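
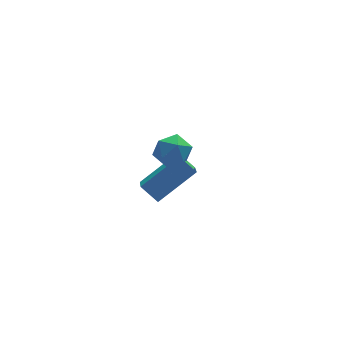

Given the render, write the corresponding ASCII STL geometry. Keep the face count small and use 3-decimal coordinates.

solid 
facet normal -0.539 0.732 -0.416
outer loop
vertex 1.344 -3.437 1.655
vertex 0.702 -3.659 2.096
vertex 1.223 -3.111 2.385
endloop
endfacet
facet normal 0.150 0.912 -0.382
outer loop
vertex 1.344 -3.437 1.655
vertex 1.223 -3.111 2.385
vertex 1.968 -3.329 2.158
endloop
endfacet
facet normal 0.524 0.421 -0.740
outer loop
vertex 1.344 -3.437 1.655
vertex 1.968 -3.329 2.158
vertex 1.909 -4.012 1.728
endloop
endfacet
facet normal 0.065 -0.063 -0.996
outer loop
vertex 1.344 -3.437 1.655
vertex 1.909 -4.012 1.728
vertex 1.127 -4.216 1.69
endloop
endfacet
facet normal -0.591 0.129 -0.796
outer loop
vertex 1.344 -3.437 1.655
vertex 1.127 -4.216 1.69
vertex 0.702 -3.659 2.096
endloop
endfacet
facet normal 0.351 0.886 0.302
outer loop
vertex 1.968 -3.329 2.158
vertex 1.223 -3.111 2.385
vertex 1.713 -3.484 2.91
endloop
endfacet
facet normal -0.764 0.596 0.248
outer loop
vertex 1.223 -3.111 2.385
vertex 0.702 -3.659 2.096
vertex 0.931 -3.688 2.872
endloop
endfacet
facet normal -0.849 -0.381 -0.366
outer loop
vertex 0.702 -3.659 2.096
vertex 1.127 -4.216 1.69
vertex 0.872 -4.371 2.442
endloop
endfacet
facet normal 0.214 -0.691 -0.691
outer loop
vertex 1.127 -4.216 1.69
vertex 1.909 -4.012 1.728
vertex 1.617 -4.589 2.215
endloop
endfacet
facet normal 0.956 0.093 -0.279
outer loop
vertex 1.909 -4.012 1.728
vertex 1.968 -3.329 2.158
vertex 2.138 -4.041 2.504
endloop
endfacet
facet normal -0.065 0.063 0.996
outer loop
vertex 1.496 -4.263 2.945
vertex 1.713 -3.484 2.91
vertex 0.931 -3.688 2.872
endloop
endfacet
facet normal -0.524 -0.421 0.740
outer loop
vertex 1.496 -4.263 2.945
vertex 0.931 -3.688 2.872
vertex 0.872 -4.371 2.442
endloop
endfacet
facet normal -0.150 -0.912 0.382
outer loop
vertex 1.496 -4.263 2.945
vertex 0.872 -4.371 2.442
vertex 1.617 -4.589 2.215
endloop
endfacet
facet normal 0.539 -0.732 0.416
outer loop
vertex 1.496 -4.263 2.945
vertex 1.617 -4.589 2.215
vertex 2.138 -4.041 2.504
endloop
endfacet
facet normal 0.591 -0.129 0.796
outer loop
vertex 1.496 -4.263 2.945
vertex 2.138 -4.041 2.504
vertex 1.713 -3.484 2.91
endloop
endfacet
facet normal -0.214 0.691 0.691
outer loop
vertex 0.931 -3.688 2.872
vertex 1.713 -3.484 2.91
vertex 1.223 -3.111 2.385
endloop
endfacet
facet normal -0.956 -0.093 0.279
outer loop
vertex 0.872 -4.371 2.442
vertex 0.931 -3.688 2.872
vertex 0.702 -3.659 2.096
endloop
endfacet
facet normal -0.351 -0.886 -0.302
outer loop
vertex 1.617 -4.589 2.215
vertex 0.872 -4.371 2.442
vertex 1.127 -4.216 1.69
endloop
endfacet
facet normal 0.764 -0.596 -0.248
outer loop
vertex 2.138 -4.041 2.504
vertex 1.617 -4.589 2.215
vertex 1.909 -4.012 1.728
endloop
endfacet
facet normal 0.849 0.381 0.366
outer loop
vertex 1.713 -3.484 2.91
vertex 2.138 -4.041 2.504
vertex 1.968 -3.329 2.158
endloop
endfacet
facet normal -0.809 -0.147 -0.570
outer loop
vertex 1.57 -1.39 -2.902
vertex 1.02 -0.857 -2.259
vertex 1.817 -0.408 -3.506
endloop
endfacet
facet normal 0.549 -0.534 -0.643
outer loop
vertex 3.5 -0.103 -2.321
vertex 1.57 -1.39 -2.902
vertex 1.817 -0.408 -3.506
endloop
endfacet
facet normal -0.809 -0.146 -0.570
outer loop
vertex 1.817 -0.408 -3.506
vertex 1.02 -0.857 -2.259
vertex 1.268 0.126 -2.863
endloop
endfacet
facet normal 0.210 0.833 -0.512
outer loop
vertex 1.268 0.126 -2.863
vertex 3.5 -0.103 -2.321
vertex 1.817 -0.408 -3.506
endloop
endfacet
facet normal -0.209 -0.833 0.512
outer loop
vertex 1.57 -1.39 -2.902
vertex 2.703 -0.552 -1.074
vertex 1.02 -0.857 -2.259
endloop
endfacet
facet normal 0.549 -0.534 -0.643
outer loop
vertex 3.252 -1.086 -1.717
vertex 1.57 -1.39 -2.902
vertex 3.5 -0.103 -2.321
endloop
endfacet
facet normal -0.210 -0.833 0.512
outer loop
vertex 3.252 -1.086 -1.717
vertex 2.703 -0.552 -1.074
vertex 1.57 -1.39 -2.902
endloop
endfacet
facet normal -0.549 0.534 0.643
outer loop
vertex 1.02 -0.857 -2.259
vertex 2.703 -0.552 -1.074
vertex 1.268 0.126 -2.863
endloop
endfacet
facet normal 0.210 0.833 -0.511
outer loop
vertex 2.95 0.43 -1.678
vertex 3.5 -0.103 -2.321
vertex 1.268 0.126 -2.863
endloop
endfacet
facet normal -0.549 0.534 0.643
outer loop
vertex 1.268 0.126 -2.863
vertex 2.703 -0.552 -1.074
vertex 2.95 0.43 -1.678
endloop
endfacet
facet normal 0.808 0.146 0.570
outer loop
vertex 2.95 0.43 -1.678
vertex 3.252 -1.086 -1.717
vertex 3.5 -0.103 -2.321
endloop
endfacet
facet normal 0.809 0.147 0.569
outer loop
vertex 2.703 -0.552 -1.074
vertex 3.252 -1.086 -1.717
vertex 2.95 0.43 -1.678
endloop
endfacet

endsolid


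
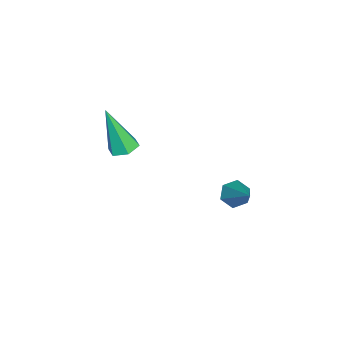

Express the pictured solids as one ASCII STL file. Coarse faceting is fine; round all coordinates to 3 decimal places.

solid 
facet normal 0.051 0.326 -0.944
outer loop
vertex -2.183 -1.033 -3.173
vertex -2.654 -0.757 -3.103
vertex -2.173 -0.513 -2.993
endloop
endfacet
facet normal 0.955 -0.114 0.275
outer loop
vertex -2.183 -1.033 -3.173
vertex -2.173 -0.513 -2.993
vertex -2.746 -1.363 -1.357
endloop
endfacet
facet normal 0.049 0.328 -0.943
outer loop
vertex -2.173 -0.513 -2.993
vertex -2.654 -0.757 -3.103
vertex -2.644 -0.238 -2.922
endloop
endfacet
facet normal 0.486 0.695 0.531
outer loop
vertex -2.173 -0.513 -2.993
vertex -2.644 -0.238 -2.922
vertex -2.746 -1.363 -1.357
endloop
endfacet
facet normal 0.050 0.328 -0.943
outer loop
vertex -2.644 -0.238 -2.922
vertex -2.654 -0.757 -3.103
vertex -3.124 -0.481 -3.032
endloop
endfacet
facet normal -0.480 0.727 0.491
outer loop
vertex -2.644 -0.238 -2.922
vertex -3.124 -0.481 -3.032
vertex -2.746 -1.363 -1.357
endloop
endfacet
facet normal 0.050 0.327 -0.944
outer loop
vertex -3.124 -0.481 -3.032
vertex -2.654 -0.757 -3.103
vertex -3.134 -1.001 -3.213
endloop
endfacet
facet normal -0.980 -0.049 0.195
outer loop
vertex -3.124 -0.481 -3.032
vertex -3.134 -1.001 -3.213
vertex -2.746 -1.363 -1.357
endloop
endfacet
facet normal 0.049 0.328 -0.943
outer loop
vertex -3.134 -1.001 -3.213
vertex -2.654 -0.757 -3.103
vertex -2.664 -1.276 -3.284
endloop
endfacet
facet normal -0.511 -0.858 -0.060
outer loop
vertex -3.134 -1.001 -3.213
vertex -2.664 -1.276 -3.284
vertex -2.746 -1.363 -1.357
endloop
endfacet
facet normal 0.052 0.328 -0.943
outer loop
vertex -2.664 -1.276 -3.284
vertex -2.654 -0.757 -3.103
vertex -2.183 -1.033 -3.173
endloop
endfacet
facet normal 0.455 -0.890 -0.021
outer loop
vertex -2.664 -1.276 -3.284
vertex -2.183 -1.033 -3.173
vertex -2.746 -1.363 -1.357
endloop
endfacet
facet normal -0.656 -0.420 -0.627
outer loop
vertex 0.725 3.303 -2.408
vertex 0.368 3.317 -2.044
vertex 0.422 3.711 -2.364
endloop
endfacet
facet normal 0.647 0.539 -0.539
outer loop
vertex 0.725 3.303 -2.408
vertex 0.422 3.711 -2.364
vertex 1.252 3.883 -1.196
endloop
endfacet
facet normal -0.656 -0.420 -0.627
outer loop
vertex 0.422 3.711 -2.364
vertex 0.368 3.317 -2.044
vertex 0.065 3.725 -2.0
endloop
endfacet
facet normal -0.064 0.993 -0.101
outer loop
vertex 0.422 3.711 -2.364
vertex 0.065 3.725 -2.0
vertex 1.252 3.883 -1.196
endloop
endfacet
facet normal -0.655 -0.418 -0.630
outer loop
vertex 0.065 3.725 -2.0
vertex 0.368 3.317 -2.044
vertex 0.01 3.331 -1.681
endloop
endfacet
facet normal -0.507 0.584 0.634
outer loop
vertex 0.065 3.725 -2.0
vertex 0.01 3.331 -1.681
vertex 1.252 3.883 -1.196
endloop
endfacet
facet normal -0.655 -0.418 -0.630
outer loop
vertex 0.01 3.331 -1.681
vertex 0.368 3.317 -2.044
vertex 0.313 2.923 -1.725
endloop
endfacet
facet normal -0.240 -0.278 0.930
outer loop
vertex 0.01 3.331 -1.681
vertex 0.313 2.923 -1.725
vertex 1.252 3.883 -1.196
endloop
endfacet
facet normal -0.656 -0.418 -0.629
outer loop
vertex 0.313 2.923 -1.725
vertex 0.368 3.317 -2.044
vertex 0.671 2.909 -2.089
endloop
endfacet
facet normal 0.471 -0.732 0.492
outer loop
vertex 0.313 2.923 -1.725
vertex 0.671 2.909 -2.089
vertex 1.252 3.883 -1.196
endloop
endfacet
facet normal -0.656 -0.418 -0.628
outer loop
vertex 0.671 2.909 -2.089
vertex 0.368 3.317 -2.044
vertex 0.725 3.303 -2.408
endloop
endfacet
facet normal 0.915 -0.322 -0.243
outer loop
vertex 0.671 2.909 -2.089
vertex 0.725 3.303 -2.408
vertex 1.252 3.883 -1.196
endloop
endfacet

endsolid


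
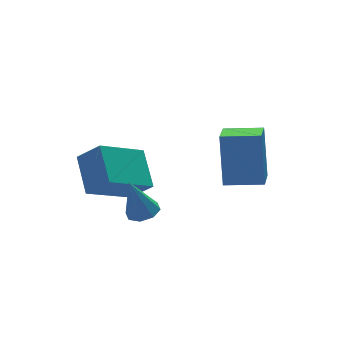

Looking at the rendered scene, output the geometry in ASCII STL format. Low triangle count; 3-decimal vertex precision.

solid 
facet normal 0.266 -0.100 -0.959
outer loop
vertex -1.451 0.639 -1.49
vertex -1.852 0.969 -1.636
vertex -1.334 1.035 -1.499
endloop
endfacet
facet normal 0.780 -0.217 0.587
outer loop
vertex -1.451 0.639 -1.49
vertex -1.334 1.035 -1.499
vertex -2.228 1.111 -0.284
endloop
endfacet
facet normal 0.266 -0.099 -0.959
outer loop
vertex -1.334 1.035 -1.499
vertex -1.852 0.969 -1.636
vertex -1.521 1.393 -1.588
endloop
endfacet
facet normal 0.714 0.496 0.494
outer loop
vertex -1.334 1.035 -1.499
vertex -1.521 1.393 -1.588
vertex -2.228 1.111 -0.284
endloop
endfacet
facet normal 0.266 -0.099 -0.959
outer loop
vertex -1.521 1.393 -1.588
vertex -1.852 0.969 -1.636
vertex -1.902 1.502 -1.705
endloop
endfacet
facet normal 0.177 0.938 0.299
outer loop
vertex -1.521 1.393 -1.588
vertex -1.902 1.502 -1.705
vertex -2.228 1.111 -0.284
endloop
endfacet
facet normal 0.267 -0.099 -0.959
outer loop
vertex -1.902 1.502 -1.705
vertex -1.852 0.969 -1.636
vertex -2.253 1.3 -1.782
endloop
endfacet
facet normal -0.514 0.850 0.116
outer loop
vertex -1.902 1.502 -1.705
vertex -2.253 1.3 -1.782
vertex -2.228 1.111 -0.284
endloop
endfacet
facet normal 0.266 -0.100 -0.959
outer loop
vertex -2.253 1.3 -1.782
vertex -1.852 0.969 -1.636
vertex -2.37 0.903 -1.773
endloop
endfacet
facet normal -0.958 0.283 0.052
outer loop
vertex -2.253 1.3 -1.782
vertex -2.37 0.903 -1.773
vertex -2.228 1.111 -0.284
endloop
endfacet
facet normal 0.266 -0.100 -0.959
outer loop
vertex -2.37 0.903 -1.773
vertex -1.852 0.969 -1.636
vertex -2.184 0.546 -1.684
endloop
endfacet
facet normal -0.892 -0.429 0.145
outer loop
vertex -2.37 0.903 -1.773
vertex -2.184 0.546 -1.684
vertex -2.228 1.111 -0.284
endloop
endfacet
facet normal 0.268 -0.101 -0.958
outer loop
vertex -2.184 0.546 -1.684
vertex -1.852 0.969 -1.636
vertex -1.803 0.436 -1.566
endloop
endfacet
facet normal -0.357 -0.870 0.340
outer loop
vertex -2.184 0.546 -1.684
vertex -1.803 0.436 -1.566
vertex -2.228 1.111 -0.284
endloop
endfacet
facet normal 0.266 -0.102 -0.959
outer loop
vertex -1.803 0.436 -1.566
vertex -1.852 0.969 -1.636
vertex -1.451 0.639 -1.49
endloop
endfacet
facet normal 0.338 -0.782 0.524
outer loop
vertex -1.803 0.436 -1.566
vertex -1.451 0.639 -1.49
vertex -2.228 1.111 -0.284
endloop
endfacet
facet normal -0.563 -0.749 0.349
outer loop
vertex 1.971 0.595 0.576
vertex 0.951 1.308 0.459
vertex 1.733 -0.027 -1.14
endloop
endfacet
facet normal 0.816 -0.570 0.093
outer loop
vertex 2.409 0.872 -1.559
vertex 1.971 0.595 0.576
vertex 1.733 -0.027 -1.14
endloop
endfacet
facet normal -0.563 -0.749 0.350
outer loop
vertex 1.733 -0.027 -1.14
vertex 0.951 1.308 0.459
vertex 0.713 0.686 -1.256
endloop
endfacet
facet normal -0.130 -0.337 -0.932
outer loop
vertex 0.713 0.686 -1.256
vertex 2.409 0.872 -1.559
vertex 1.733 -0.027 -1.14
endloop
endfacet
facet normal 0.129 0.338 0.932
outer loop
vertex 1.971 0.595 0.576
vertex 1.627 2.207 0.04
vertex 0.951 1.308 0.459
endloop
endfacet
facet normal 0.816 -0.570 0.093
outer loop
vertex 2.647 1.494 0.156
vertex 1.971 0.595 0.576
vertex 2.409 0.872 -1.559
endloop
endfacet
facet normal 0.130 0.338 0.932
outer loop
vertex 2.647 1.494 0.156
vertex 1.627 2.207 0.04
vertex 1.971 0.595 0.576
endloop
endfacet
facet normal -0.816 0.570 -0.094
outer loop
vertex 0.951 1.308 0.459
vertex 1.627 2.207 0.04
vertex 0.713 0.686 -1.256
endloop
endfacet
facet normal -0.129 -0.338 -0.932
outer loop
vertex 1.389 1.585 -1.676
vertex 2.409 0.872 -1.559
vertex 0.713 0.686 -1.256
endloop
endfacet
facet normal -0.816 0.570 -0.093
outer loop
vertex 0.713 0.686 -1.256
vertex 1.627 2.207 0.04
vertex 1.389 1.585 -1.676
endloop
endfacet
facet normal 0.563 0.749 -0.350
outer loop
vertex 1.389 1.585 -1.676
vertex 2.647 1.494 0.156
vertex 2.409 0.872 -1.559
endloop
endfacet
facet normal 0.563 0.749 -0.350
outer loop
vertex 1.627 2.207 0.04
vertex 2.647 1.494 0.156
vertex 1.389 1.585 -1.676
endloop
endfacet
facet normal -0.868 -0.087 0.488
outer loop
vertex -1.967 2.85 -1.527
vertex -1.636 4.06 -0.722
vertex -2.45 3.479 -2.274
endloop
endfacet
facet normal -0.222 -0.812 -0.540
outer loop
vertex -0.844 3.64 -3.178
vertex -1.967 2.85 -1.527
vertex -2.45 3.479 -2.274
endloop
endfacet
facet normal -0.869 -0.087 0.488
outer loop
vertex -2.45 3.479 -2.274
vertex -1.636 4.06 -0.722
vertex -2.119 4.689 -1.47
endloop
endfacet
facet normal -0.444 0.577 -0.686
outer loop
vertex -2.119 4.689 -1.47
vertex -0.844 3.64 -3.178
vertex -2.45 3.479 -2.274
endloop
endfacet
facet normal 0.444 -0.577 0.685
outer loop
vertex -1.967 2.85 -1.527
vertex -0.03 4.221 -1.626
vertex -1.636 4.06 -0.722
endloop
endfacet
facet normal -0.222 -0.812 -0.540
outer loop
vertex -0.361 3.011 -2.43
vertex -1.967 2.85 -1.527
vertex -0.844 3.64 -3.178
endloop
endfacet
facet normal 0.443 -0.577 0.686
outer loop
vertex -0.361 3.011 -2.43
vertex -0.03 4.221 -1.626
vertex -1.967 2.85 -1.527
endloop
endfacet
facet normal 0.222 0.812 0.539
outer loop
vertex -1.636 4.06 -0.722
vertex -0.03 4.221 -1.626
vertex -2.119 4.689 -1.47
endloop
endfacet
facet normal -0.443 0.577 -0.686
outer loop
vertex -0.513 4.85 -2.373
vertex -0.844 3.64 -3.178
vertex -2.119 4.689 -1.47
endloop
endfacet
facet normal 0.222 0.812 0.540
outer loop
vertex -2.119 4.689 -1.47
vertex -0.03 4.221 -1.626
vertex -0.513 4.85 -2.373
endloop
endfacet
facet normal 0.869 0.087 -0.488
outer loop
vertex -0.513 4.85 -2.373
vertex -0.361 3.011 -2.43
vertex -0.844 3.64 -3.178
endloop
endfacet
facet normal 0.868 0.087 -0.488
outer loop
vertex -0.03 4.221 -1.626
vertex -0.361 3.011 -2.43
vertex -0.513 4.85 -2.373
endloop
endfacet

endsolid


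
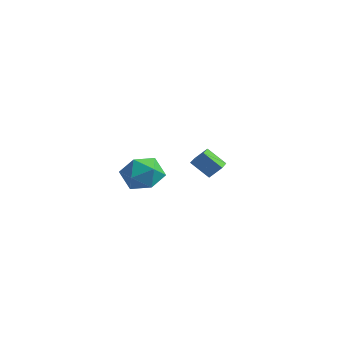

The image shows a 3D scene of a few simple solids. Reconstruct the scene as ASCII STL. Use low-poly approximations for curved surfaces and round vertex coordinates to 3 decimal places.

solid 
facet normal -0.605 -0.410 0.682
outer loop
vertex -0.064 2.813 0.906
vertex -1.103 3.983 0.688
vertex -0.508 2.286 0.195
endloop
endfacet
facet normal 0.658 -0.740 0.138
outer loop
vertex 0.363 2.877 -0.788
vertex -0.064 2.813 0.906
vertex -0.508 2.286 0.195
endloop
endfacet
facet normal -0.605 -0.410 0.682
outer loop
vertex -0.508 2.286 0.195
vertex -1.103 3.983 0.688
vertex -1.547 3.456 -0.023
endloop
endfacet
facet normal -0.449 -0.532 -0.718
outer loop
vertex -1.547 3.456 -0.023
vertex 0.363 2.877 -0.788
vertex -0.508 2.286 0.195
endloop
endfacet
facet normal 0.449 0.532 0.718
outer loop
vertex -0.064 2.813 0.906
vertex -0.232 4.574 -0.295
vertex -1.103 3.983 0.688
endloop
endfacet
facet normal 0.658 -0.740 0.138
outer loop
vertex 0.807 3.404 -0.077
vertex -0.064 2.813 0.906
vertex 0.363 2.877 -0.788
endloop
endfacet
facet normal 0.449 0.532 0.718
outer loop
vertex 0.807 3.404 -0.077
vertex -0.232 4.574 -0.295
vertex -0.064 2.813 0.906
endloop
endfacet
facet normal -0.658 0.740 -0.138
outer loop
vertex -1.103 3.983 0.688
vertex -0.232 4.574 -0.295
vertex -1.547 3.456 -0.023
endloop
endfacet
facet normal -0.449 -0.532 -0.718
outer loop
vertex -0.676 4.047 -1.006
vertex 0.363 2.877 -0.788
vertex -1.547 3.456 -0.023
endloop
endfacet
facet normal -0.658 0.740 -0.138
outer loop
vertex -1.547 3.456 -0.023
vertex -0.232 4.574 -0.295
vertex -0.676 4.047 -1.006
endloop
endfacet
facet normal 0.605 0.410 -0.682
outer loop
vertex -0.676 4.047 -1.006
vertex 0.807 3.404 -0.077
vertex 0.363 2.877 -0.788
endloop
endfacet
facet normal 0.605 0.410 -0.682
outer loop
vertex -0.232 4.574 -0.295
vertex 0.807 3.404 -0.077
vertex -0.676 4.047 -1.006
endloop
endfacet
facet normal 0.383 0.040 0.923
outer loop
vertex 2.342 -2.354 2.329
vertex 2.181 -3.579 2.449
vertex 3.244 -3.135 1.989
endloop
endfacet
facet normal 0.665 0.547 0.508
outer loop
vertex 2.342 -2.354 2.329
vertex 3.244 -3.135 1.989
vertex 2.975 -2.151 1.282
endloop
endfacet
facet normal 0.132 0.955 0.265
outer loop
vertex 2.342 -2.354 2.329
vertex 2.975 -2.151 1.282
vertex 1.745 -1.987 1.305
endloop
endfacet
facet normal -0.479 0.699 0.530
outer loop
vertex 2.342 -2.354 2.329
vertex 1.745 -1.987 1.305
vertex 1.254 -2.87 2.026
endloop
endfacet
facet normal -0.324 0.134 0.936
outer loop
vertex 2.342 -2.354 2.329
vertex 1.254 -2.87 2.026
vertex 2.181 -3.579 2.449
endloop
endfacet
facet normal 0.972 0.229 -0.051
outer loop
vertex 2.975 -2.151 1.282
vertex 3.244 -3.135 1.989
vertex 3.206 -3.25 0.754
endloop
endfacet
facet normal 0.515 -0.592 0.619
outer loop
vertex 3.244 -3.135 1.989
vertex 2.181 -3.579 2.449
vertex 2.715 -4.133 1.475
endloop
endfacet
facet normal -0.629 -0.440 0.641
outer loop
vertex 2.181 -3.579 2.449
vertex 1.254 -2.87 2.026
vertex 1.485 -3.969 1.498
endloop
endfacet
facet normal -0.880 0.475 -0.017
outer loop
vertex 1.254 -2.87 2.026
vertex 1.745 -1.987 1.305
vertex 1.216 -2.985 0.791
endloop
endfacet
facet normal 0.110 0.889 -0.445
outer loop
vertex 1.745 -1.987 1.305
vertex 2.975 -2.151 1.282
vertex 2.279 -2.541 0.331
endloop
endfacet
facet normal 0.479 -0.699 -0.530
outer loop
vertex 2.118 -3.766 0.451
vertex 3.206 -3.25 0.754
vertex 2.715 -4.133 1.475
endloop
endfacet
facet normal -0.132 -0.955 -0.265
outer loop
vertex 2.118 -3.766 0.451
vertex 2.715 -4.133 1.475
vertex 1.485 -3.969 1.498
endloop
endfacet
facet normal -0.665 -0.547 -0.508
outer loop
vertex 2.118 -3.766 0.451
vertex 1.485 -3.969 1.498
vertex 1.216 -2.985 0.791
endloop
endfacet
facet normal -0.383 -0.040 -0.923
outer loop
vertex 2.118 -3.766 0.451
vertex 1.216 -2.985 0.791
vertex 2.279 -2.541 0.331
endloop
endfacet
facet normal 0.324 -0.134 -0.936
outer loop
vertex 2.118 -3.766 0.451
vertex 2.279 -2.541 0.331
vertex 3.206 -3.25 0.754
endloop
endfacet
facet normal 0.880 -0.475 0.017
outer loop
vertex 2.715 -4.133 1.475
vertex 3.206 -3.25 0.754
vertex 3.244 -3.135 1.989
endloop
endfacet
facet normal -0.110 -0.889 0.445
outer loop
vertex 1.485 -3.969 1.498
vertex 2.715 -4.133 1.475
vertex 2.181 -3.579 2.449
endloop
endfacet
facet normal -0.972 -0.229 0.051
outer loop
vertex 1.216 -2.985 0.791
vertex 1.485 -3.969 1.498
vertex 1.254 -2.87 2.026
endloop
endfacet
facet normal -0.515 0.592 -0.619
outer loop
vertex 2.279 -2.541 0.331
vertex 1.216 -2.985 0.791
vertex 1.745 -1.987 1.305
endloop
endfacet
facet normal 0.629 0.440 -0.641
outer loop
vertex 3.206 -3.25 0.754
vertex 2.279 -2.541 0.331
vertex 2.975 -2.151 1.282
endloop
endfacet

endsolid


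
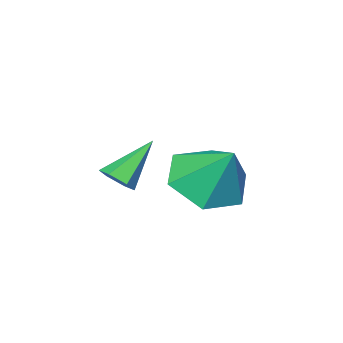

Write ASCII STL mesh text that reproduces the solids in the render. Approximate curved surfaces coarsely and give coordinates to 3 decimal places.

solid 
facet normal -0.054 -0.620 -0.783
outer loop
vertex 4.648 0.848 -1.416
vertex 3.588 1.079 -1.525
vertex 4.333 1.677 -2.05
endloop
endfacet
facet normal 0.841 0.492 0.225
outer loop
vertex 4.648 0.848 -1.416
vertex 4.333 1.677 -2.05
vertex 3.672 2.021 -0.335
endloop
endfacet
facet normal -0.055 -0.620 -0.783
outer loop
vertex 4.333 1.677 -2.05
vertex 3.588 1.079 -1.525
vertex 3.274 1.908 -2.159
endloop
endfacet
facet normal 0.223 0.969 -0.109
outer loop
vertex 4.333 1.677 -2.05
vertex 3.274 1.908 -2.159
vertex 3.672 2.021 -0.335
endloop
endfacet
facet normal -0.055 -0.620 -0.783
outer loop
vertex 3.274 1.908 -2.159
vertex 3.588 1.079 -1.525
vertex 2.529 1.31 -1.634
endloop
endfacet
facet normal -0.590 0.804 0.079
outer loop
vertex 3.274 1.908 -2.159
vertex 2.529 1.31 -1.634
vertex 3.672 2.021 -0.335
endloop
endfacet
facet normal -0.055 -0.620 -0.783
outer loop
vertex 2.529 1.31 -1.634
vertex 3.588 1.079 -1.525
vertex 2.843 0.481 -1.0
endloop
endfacet
facet normal -0.783 0.162 0.600
outer loop
vertex 2.529 1.31 -1.634
vertex 2.843 0.481 -1.0
vertex 3.672 2.021 -0.335
endloop
endfacet
facet normal -0.054 -0.620 -0.783
outer loop
vertex 2.843 0.481 -1.0
vertex 3.588 1.079 -1.525
vertex 3.903 0.25 -0.891
endloop
endfacet
facet normal -0.165 -0.315 0.935
outer loop
vertex 2.843 0.481 -1.0
vertex 3.903 0.25 -0.891
vertex 3.672 2.021 -0.335
endloop
endfacet
facet normal -0.054 -0.620 -0.783
outer loop
vertex 3.903 0.25 -0.891
vertex 3.588 1.079 -1.525
vertex 4.648 0.848 -1.416
endloop
endfacet
facet normal 0.647 -0.150 0.747
outer loop
vertex 3.903 0.25 -0.891
vertex 4.648 0.848 -1.416
vertex 3.672 2.021 -0.335
endloop
endfacet
facet normal 0.717 -0.085 -0.692
outer loop
vertex 4.52 -1.326 -1.864
vertex 4.154 -1.454 -2.227
vertex 4.287 -0.946 -2.152
endloop
endfacet
facet normal 0.312 0.688 0.656
outer loop
vertex 4.52 -1.326 -1.864
vertex 4.287 -0.946 -2.152
vertex 3.066 -1.326 -1.173
endloop
endfacet
facet normal 0.716 -0.085 -0.693
outer loop
vertex 4.287 -0.946 -2.152
vertex 4.154 -1.454 -2.227
vertex 3.921 -1.074 -2.514
endloop
endfacet
facet normal -0.312 0.950 -0.020
outer loop
vertex 4.287 -0.946 -2.152
vertex 3.921 -1.074 -2.514
vertex 3.066 -1.326 -1.173
endloop
endfacet
facet normal 0.716 -0.084 -0.693
outer loop
vertex 3.921 -1.074 -2.514
vertex 4.154 -1.454 -2.227
vertex 3.789 -1.582 -2.589
endloop
endfacet
facet normal -0.831 0.286 -0.476
outer loop
vertex 3.921 -1.074 -2.514
vertex 3.789 -1.582 -2.589
vertex 3.066 -1.326 -1.173
endloop
endfacet
facet normal 0.717 -0.085 -0.692
outer loop
vertex 3.789 -1.582 -2.589
vertex 4.154 -1.454 -2.227
vertex 4.022 -1.962 -2.301
endloop
endfacet
facet normal -0.726 -0.639 -0.255
outer loop
vertex 3.789 -1.582 -2.589
vertex 4.022 -1.962 -2.301
vertex 3.066 -1.326 -1.173
endloop
endfacet
facet normal 0.717 -0.085 -0.692
outer loop
vertex 4.022 -1.962 -2.301
vertex 4.154 -1.454 -2.227
vertex 4.387 -1.834 -1.939
endloop
endfacet
facet normal -0.102 -0.901 0.422
outer loop
vertex 4.022 -1.962 -2.301
vertex 4.387 -1.834 -1.939
vertex 3.066 -1.326 -1.173
endloop
endfacet
facet normal 0.717 -0.085 -0.692
outer loop
vertex 4.387 -1.834 -1.939
vertex 4.154 -1.454 -2.227
vertex 4.52 -1.326 -1.864
endloop
endfacet
facet normal 0.417 -0.239 0.877
outer loop
vertex 4.387 -1.834 -1.939
vertex 4.52 -1.326 -1.864
vertex 3.066 -1.326 -1.173
endloop
endfacet

endsolid


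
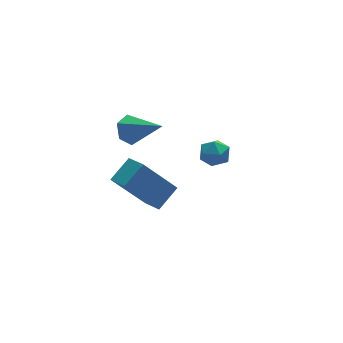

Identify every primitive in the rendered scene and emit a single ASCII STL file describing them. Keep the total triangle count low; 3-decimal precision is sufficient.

solid 
facet normal -0.931 0.342 0.129
outer loop
vertex 1.538 1.868 -2.867
vertex 1.51 1.52 -2.148
vertex 1.776 2.271 -2.219
endloop
endfacet
facet normal -0.553 0.783 -0.284
outer loop
vertex 1.538 1.868 -2.867
vertex 1.776 2.271 -2.219
vertex 2.195 2.321 -2.898
endloop
endfacet
facet normal -0.326 0.414 -0.850
outer loop
vertex 1.538 1.868 -2.867
vertex 2.195 2.321 -2.898
vertex 2.189 1.602 -3.246
endloop
endfacet
facet normal -0.562 -0.255 -0.787
outer loop
vertex 1.538 1.868 -2.867
vertex 2.189 1.602 -3.246
vertex 1.766 1.107 -2.783
endloop
endfacet
facet normal -0.936 -0.301 -0.182
outer loop
vertex 1.538 1.868 -2.867
vertex 1.766 1.107 -2.783
vertex 1.51 1.52 -2.148
endloop
endfacet
facet normal 0.020 0.996 0.086
outer loop
vertex 2.195 2.321 -2.898
vertex 1.776 2.271 -2.219
vertex 2.574 2.253 -2.197
endloop
endfacet
facet normal -0.592 0.281 0.755
outer loop
vertex 1.776 2.271 -2.219
vertex 1.51 1.52 -2.148
vertex 2.151 1.758 -1.734
endloop
endfacet
facet normal -0.601 -0.759 0.251
outer loop
vertex 1.51 1.52 -2.148
vertex 1.766 1.107 -2.783
vertex 2.145 1.039 -2.082
endloop
endfacet
facet normal 0.005 -0.685 -0.728
outer loop
vertex 1.766 1.107 -2.783
vertex 2.189 1.602 -3.246
vertex 2.564 1.089 -2.761
endloop
endfacet
facet normal 0.388 0.399 -0.831
outer loop
vertex 2.189 1.602 -3.246
vertex 2.195 2.321 -2.898
vertex 2.83 1.84 -2.832
endloop
endfacet
facet normal 0.562 0.255 0.787
outer loop
vertex 2.802 1.492 -2.113
vertex 2.574 2.253 -2.197
vertex 2.151 1.758 -1.734
endloop
endfacet
facet normal 0.326 -0.414 0.850
outer loop
vertex 2.802 1.492 -2.113
vertex 2.151 1.758 -1.734
vertex 2.145 1.039 -2.082
endloop
endfacet
facet normal 0.553 -0.783 0.284
outer loop
vertex 2.802 1.492 -2.113
vertex 2.145 1.039 -2.082
vertex 2.564 1.089 -2.761
endloop
endfacet
facet normal 0.931 -0.342 -0.129
outer loop
vertex 2.802 1.492 -2.113
vertex 2.564 1.089 -2.761
vertex 2.83 1.84 -2.832
endloop
endfacet
facet normal 0.936 0.301 0.182
outer loop
vertex 2.802 1.492 -2.113
vertex 2.83 1.84 -2.832
vertex 2.574 2.253 -2.197
endloop
endfacet
facet normal -0.005 0.685 0.728
outer loop
vertex 2.151 1.758 -1.734
vertex 2.574 2.253 -2.197
vertex 1.776 2.271 -2.219
endloop
endfacet
facet normal -0.388 -0.399 0.831
outer loop
vertex 2.145 1.039 -2.082
vertex 2.151 1.758 -1.734
vertex 1.51 1.52 -2.148
endloop
endfacet
facet normal -0.020 -0.996 -0.086
outer loop
vertex 2.564 1.089 -2.761
vertex 2.145 1.039 -2.082
vertex 1.766 1.107 -2.783
endloop
endfacet
facet normal 0.592 -0.281 -0.755
outer loop
vertex 2.83 1.84 -2.832
vertex 2.564 1.089 -2.761
vertex 2.189 1.602 -3.246
endloop
endfacet
facet normal 0.601 0.759 -0.251
outer loop
vertex 2.574 2.253 -2.197
vertex 2.83 1.84 -2.832
vertex 2.195 2.321 -2.898
endloop
endfacet
facet normal -0.609 0.204 0.767
outer loop
vertex -4.134 -3.415 1.926
vertex -3.133 -2.959 2.599
vertex -4.328 -2.337 1.485
endloop
endfacet
facet normal -0.776 -0.353 -0.522
outer loop
vertex -3.007 -2.781 -0.179
vertex -4.134 -3.415 1.926
vertex -4.328 -2.337 1.485
endloop
endfacet
facet normal -0.609 0.204 0.767
outer loop
vertex -4.328 -2.337 1.485
vertex -3.133 -2.959 2.599
vertex -3.326 -1.882 2.159
endloop
endfacet
facet normal -0.163 0.913 -0.373
outer loop
vertex -3.326 -1.882 2.159
vertex -3.007 -2.781 -0.179
vertex -4.328 -2.337 1.485
endloop
endfacet
facet normal 0.164 -0.913 0.374
outer loop
vertex -4.134 -3.415 1.926
vertex -1.812 -3.403 0.935
vertex -3.133 -2.959 2.599
endloop
endfacet
facet normal -0.777 -0.352 -0.522
outer loop
vertex -2.814 -3.858 0.261
vertex -4.134 -3.415 1.926
vertex -3.007 -2.781 -0.179
endloop
endfacet
facet normal 0.164 -0.913 0.373
outer loop
vertex -2.814 -3.858 0.261
vertex -1.812 -3.403 0.935
vertex -4.134 -3.415 1.926
endloop
endfacet
facet normal 0.776 0.353 0.522
outer loop
vertex -3.133 -2.959 2.599
vertex -1.812 -3.403 0.935
vertex -3.326 -1.882 2.159
endloop
endfacet
facet normal -0.165 0.913 -0.373
outer loop
vertex -2.006 -2.325 0.494
vertex -3.007 -2.781 -0.179
vertex -3.326 -1.882 2.159
endloop
endfacet
facet normal 0.777 0.353 0.522
outer loop
vertex -3.326 -1.882 2.159
vertex -1.812 -3.403 0.935
vertex -2.006 -2.325 0.494
endloop
endfacet
facet normal 0.609 -0.204 -0.767
outer loop
vertex -2.006 -2.325 0.494
vertex -2.814 -3.858 0.261
vertex -3.007 -2.781 -0.179
endloop
endfacet
facet normal 0.609 -0.204 -0.767
outer loop
vertex -1.812 -3.403 0.935
vertex -2.814 -3.858 0.261
vertex -2.006 -2.325 0.494
endloop
endfacet
facet normal -0.468 0.702 -0.537
outer loop
vertex -1.411 1.465 0.168
vertex -1.953 1.539 0.738
vertex -1.302 1.985 0.753
endloop
endfacet
facet normal 0.977 0.033 -0.212
outer loop
vertex -1.411 1.465 0.168
vertex -1.302 1.985 0.753
vertex -1.007 0.121 1.822
endloop
endfacet
facet normal -0.468 0.702 -0.537
outer loop
vertex -1.302 1.985 0.753
vertex -1.953 1.539 0.738
vertex -1.845 2.059 1.323
endloop
endfacet
facet normal 0.677 0.444 0.587
outer loop
vertex -1.302 1.985 0.753
vertex -1.845 2.059 1.323
vertex -1.007 0.121 1.822
endloop
endfacet
facet normal -0.468 0.701 -0.537
outer loop
vertex -1.845 2.059 1.323
vertex -1.953 1.539 0.738
vertex -2.496 1.612 1.307
endloop
endfacet
facet normal -0.151 0.185 0.971
outer loop
vertex -1.845 2.059 1.323
vertex -2.496 1.612 1.307
vertex -1.007 0.121 1.822
endloop
endfacet
facet normal -0.469 0.701 -0.537
outer loop
vertex -2.496 1.612 1.307
vertex -1.953 1.539 0.738
vertex -2.605 1.092 0.723
endloop
endfacet
facet normal -0.676 -0.483 0.556
outer loop
vertex -2.496 1.612 1.307
vertex -2.605 1.092 0.723
vertex -1.007 0.121 1.822
endloop
endfacet
facet normal -0.469 0.702 -0.536
outer loop
vertex -2.605 1.092 0.723
vertex -1.953 1.539 0.738
vertex -2.062 1.019 0.153
endloop
endfacet
facet normal -0.376 -0.894 -0.244
outer loop
vertex -2.605 1.092 0.723
vertex -2.062 1.019 0.153
vertex -1.007 0.121 1.822
endloop
endfacet
facet normal -0.468 0.702 -0.537
outer loop
vertex -2.062 1.019 0.153
vertex -1.953 1.539 0.738
vertex -1.411 1.465 0.168
endloop
endfacet
facet normal 0.450 -0.636 -0.627
outer loop
vertex -2.062 1.019 0.153
vertex -1.411 1.465 0.168
vertex -1.007 0.121 1.822
endloop
endfacet

endsolid


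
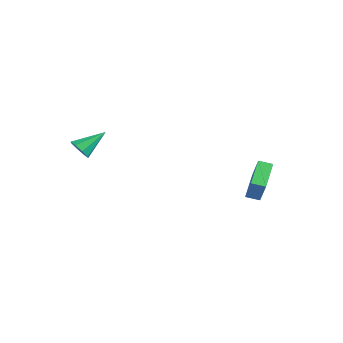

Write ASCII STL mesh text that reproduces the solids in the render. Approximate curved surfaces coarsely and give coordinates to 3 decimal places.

solid 
facet normal -0.607 0.635 0.478
outer loop
vertex 3.545 4.093 2.666
vertex 4.074 4.763 2.448
vertex 2.598 4.344 1.132
endloop
endfacet
facet normal -0.601 -0.760 0.247
outer loop
vertex 3.866 3.017 0.132
vertex 3.545 4.093 2.666
vertex 2.598 4.344 1.132
endloop
endfacet
facet normal -0.607 0.635 0.478
outer loop
vertex 2.598 4.344 1.132
vertex 4.074 4.763 2.448
vertex 3.127 5.013 0.915
endloop
endfacet
facet normal -0.520 0.138 -0.843
outer loop
vertex 3.127 5.013 0.915
vertex 3.866 3.017 0.132
vertex 2.598 4.344 1.132
endloop
endfacet
facet normal 0.521 -0.137 0.843
outer loop
vertex 3.545 4.093 2.666
vertex 5.342 3.436 1.448
vertex 4.074 4.763 2.448
endloop
endfacet
facet normal -0.600 -0.761 0.247
outer loop
vertex 4.813 2.767 1.665
vertex 3.545 4.093 2.666
vertex 3.866 3.017 0.132
endloop
endfacet
facet normal 0.521 -0.138 0.843
outer loop
vertex 4.813 2.767 1.665
vertex 5.342 3.436 1.448
vertex 3.545 4.093 2.666
endloop
endfacet
facet normal 0.601 0.760 -0.247
outer loop
vertex 4.074 4.763 2.448
vertex 5.342 3.436 1.448
vertex 3.127 5.013 0.915
endloop
endfacet
facet normal -0.521 0.137 -0.842
outer loop
vertex 4.395 3.687 -0.086
vertex 3.866 3.017 0.132
vertex 3.127 5.013 0.915
endloop
endfacet
facet normal 0.601 0.761 -0.246
outer loop
vertex 3.127 5.013 0.915
vertex 5.342 3.436 1.448
vertex 4.395 3.687 -0.086
endloop
endfacet
facet normal 0.607 -0.635 -0.478
outer loop
vertex 4.395 3.687 -0.086
vertex 4.813 2.767 1.665
vertex 3.866 3.017 0.132
endloop
endfacet
facet normal 0.607 -0.635 -0.478
outer loop
vertex 5.342 3.436 1.448
vertex 4.813 2.767 1.665
vertex 4.395 3.687 -0.086
endloop
endfacet
facet normal -0.077 -0.822 -0.564
outer loop
vertex -3.323 -3.302 1.965
vertex -3.619 -3.715 2.608
vertex -3.949 -3.27 2.004
endloop
endfacet
facet normal 0.006 0.818 -0.575
outer loop
vertex -3.323 -3.302 1.965
vertex -3.949 -3.27 2.004
vertex -3.461 -2.045 3.752
endloop
endfacet
facet normal -0.078 -0.823 -0.563
outer loop
vertex -3.949 -3.27 2.004
vertex -3.619 -3.715 2.608
vertex -4.381 -3.498 2.397
endloop
endfacet
facet normal -0.648 0.697 -0.308
outer loop
vertex -3.949 -3.27 2.004
vertex -4.381 -3.498 2.397
vertex -3.461 -2.045 3.752
endloop
endfacet
facet normal -0.078 -0.822 -0.564
outer loop
vertex -4.381 -3.498 2.397
vertex -3.619 -3.715 2.608
vertex -4.367 -3.854 2.914
endloop
endfacet
facet normal -0.907 0.336 0.256
outer loop
vertex -4.381 -3.498 2.397
vertex -4.367 -3.854 2.914
vertex -3.461 -2.045 3.752
endloop
endfacet
facet normal -0.078 -0.823 -0.563
outer loop
vertex -4.367 -3.854 2.914
vertex -3.619 -3.715 2.608
vertex -3.915 -4.128 3.252
endloop
endfacet
facet normal -0.619 -0.053 0.784
outer loop
vertex -4.367 -3.854 2.914
vertex -3.915 -4.128 3.252
vertex -3.461 -2.045 3.752
endloop
endfacet
facet normal -0.077 -0.823 -0.563
outer loop
vertex -3.915 -4.128 3.252
vertex -3.619 -3.715 2.608
vertex -3.289 -4.16 3.213
endloop
endfacet
facet normal 0.048 -0.243 0.969
outer loop
vertex -3.915 -4.128 3.252
vertex -3.289 -4.16 3.213
vertex -3.461 -2.045 3.752
endloop
endfacet
facet normal -0.078 -0.823 -0.563
outer loop
vertex -3.289 -4.16 3.213
vertex -3.619 -3.715 2.608
vertex -2.857 -3.932 2.82
endloop
endfacet
facet normal 0.702 -0.122 0.701
outer loop
vertex -3.289 -4.16 3.213
vertex -2.857 -3.932 2.82
vertex -3.461 -2.045 3.752
endloop
endfacet
facet normal -0.078 -0.823 -0.563
outer loop
vertex -2.857 -3.932 2.82
vertex -3.619 -3.715 2.608
vertex -2.871 -3.576 2.302
endloop
endfacet
facet normal 0.961 0.239 0.138
outer loop
vertex -2.857 -3.932 2.82
vertex -2.871 -3.576 2.302
vertex -3.461 -2.045 3.752
endloop
endfacet
facet normal -0.078 -0.822 -0.564
outer loop
vertex -2.871 -3.576 2.302
vertex -3.619 -3.715 2.608
vertex -3.323 -3.302 1.965
endloop
endfacet
facet normal 0.672 0.629 -0.390
outer loop
vertex -2.871 -3.576 2.302
vertex -3.323 -3.302 1.965
vertex -3.461 -2.045 3.752
endloop
endfacet

endsolid


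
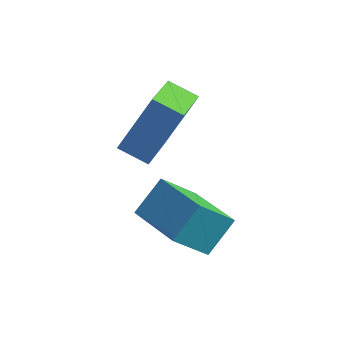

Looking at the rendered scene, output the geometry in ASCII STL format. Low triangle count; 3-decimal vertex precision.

solid 
facet normal -0.317 -0.414 -0.853
outer loop
vertex -2.918 2.065 -0.038
vertex -3.892 1.973 0.369
vertex -3.386 3.886 -0.747
endloop
endfacet
facet normal 0.919 0.086 -0.385
outer loop
vertex -2.708 4.767 1.071
vertex -2.918 2.065 -0.038
vertex -3.386 3.886 -0.747
endloop
endfacet
facet normal -0.319 -0.413 -0.853
outer loop
vertex -3.386 3.886 -0.747
vertex -3.892 1.973 0.369
vertex -4.36 3.795 -0.339
endloop
endfacet
facet normal -0.232 0.906 -0.353
outer loop
vertex -4.36 3.795 -0.339
vertex -2.708 4.767 1.071
vertex -3.386 3.886 -0.747
endloop
endfacet
facet normal 0.233 -0.906 0.352
outer loop
vertex -2.918 2.065 -0.038
vertex -3.214 2.854 2.187
vertex -3.892 1.973 0.369
endloop
endfacet
facet normal 0.919 0.087 -0.385
outer loop
vertex -2.24 2.945 1.779
vertex -2.918 2.065 -0.038
vertex -2.708 4.767 1.071
endloop
endfacet
facet normal 0.232 -0.907 0.352
outer loop
vertex -2.24 2.945 1.779
vertex -3.214 2.854 2.187
vertex -2.918 2.065 -0.038
endloop
endfacet
facet normal -0.919 -0.087 0.385
outer loop
vertex -3.892 1.973 0.369
vertex -3.214 2.854 2.187
vertex -4.36 3.795 -0.339
endloop
endfacet
facet normal -0.233 0.907 -0.352
outer loop
vertex -3.682 4.675 1.478
vertex -2.708 4.767 1.071
vertex -4.36 3.795 -0.339
endloop
endfacet
facet normal -0.919 -0.086 0.385
outer loop
vertex -4.36 3.795 -0.339
vertex -3.214 2.854 2.187
vertex -3.682 4.675 1.478
endloop
endfacet
facet normal 0.318 0.413 0.853
outer loop
vertex -3.682 4.675 1.478
vertex -2.24 2.945 1.779
vertex -2.708 4.767 1.071
endloop
endfacet
facet normal 0.319 0.414 0.853
outer loop
vertex -3.214 2.854 2.187
vertex -2.24 2.945 1.779
vertex -3.682 4.675 1.478
endloop
endfacet
facet normal -0.410 -0.558 0.721
outer loop
vertex -0.803 1.16 -0.242
vertex -2.513 2.055 -0.522
vertex -1.148 0.206 -1.177
endloop
endfacet
facet normal 0.877 -0.458 0.144
outer loop
vertex -0.487 1.105 -2.338
vertex -0.803 1.16 -0.242
vertex -1.148 0.206 -1.177
endloop
endfacet
facet normal -0.411 -0.559 0.721
outer loop
vertex -1.148 0.206 -1.177
vertex -2.513 2.055 -0.522
vertex -2.858 1.101 -1.458
endloop
endfacet
facet normal -0.250 -0.691 -0.678
outer loop
vertex -2.858 1.101 -1.458
vertex -0.487 1.105 -2.338
vertex -1.148 0.206 -1.177
endloop
endfacet
facet normal 0.251 0.691 0.678
outer loop
vertex -0.803 1.16 -0.242
vertex -1.852 2.954 -1.683
vertex -2.513 2.055 -0.522
endloop
endfacet
facet normal 0.877 -0.459 0.144
outer loop
vertex -0.142 2.059 -1.402
vertex -0.803 1.16 -0.242
vertex -0.487 1.105 -2.338
endloop
endfacet
facet normal 0.250 0.691 0.678
outer loop
vertex -0.142 2.059 -1.402
vertex -1.852 2.954 -1.683
vertex -0.803 1.16 -0.242
endloop
endfacet
facet normal -0.877 0.459 -0.144
outer loop
vertex -2.513 2.055 -0.522
vertex -1.852 2.954 -1.683
vertex -2.858 1.101 -1.458
endloop
endfacet
facet normal -0.251 -0.691 -0.678
outer loop
vertex -2.197 2.0 -2.618
vertex -0.487 1.105 -2.338
vertex -2.858 1.101 -1.458
endloop
endfacet
facet normal -0.877 0.459 -0.144
outer loop
vertex -2.858 1.101 -1.458
vertex -1.852 2.954 -1.683
vertex -2.197 2.0 -2.618
endloop
endfacet
facet normal 0.410 0.559 -0.721
outer loop
vertex -2.197 2.0 -2.618
vertex -0.142 2.059 -1.402
vertex -0.487 1.105 -2.338
endloop
endfacet
facet normal 0.411 0.558 -0.721
outer loop
vertex -1.852 2.954 -1.683
vertex -0.142 2.059 -1.402
vertex -2.197 2.0 -2.618
endloop
endfacet

endsolid


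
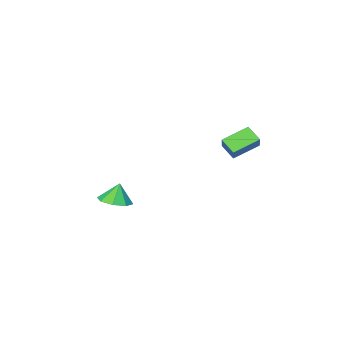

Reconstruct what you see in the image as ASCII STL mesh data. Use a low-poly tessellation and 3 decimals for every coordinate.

solid 
facet normal -0.898 0.177 0.402
outer loop
vertex -3.746 3.169 3.047
vertex -3.242 3.839 3.877
vertex -3.858 4.038 2.414
endloop
endfacet
facet normal -0.427 -0.568 -0.704
outer loop
vertex -2.358 3.741 1.743
vertex -3.746 3.169 3.047
vertex -3.858 4.038 2.414
endloop
endfacet
facet normal -0.898 0.177 0.402
outer loop
vertex -3.858 4.038 2.414
vertex -3.242 3.839 3.877
vertex -3.354 4.707 3.245
endloop
endfacet
facet normal -0.103 0.804 -0.585
outer loop
vertex -3.354 4.707 3.245
vertex -2.358 3.741 1.743
vertex -3.858 4.038 2.414
endloop
endfacet
facet normal 0.103 -0.804 0.586
outer loop
vertex -3.746 3.169 3.047
vertex -1.742 3.542 3.206
vertex -3.242 3.839 3.877
endloop
endfacet
facet normal -0.427 -0.568 -0.704
outer loop
vertex -2.246 2.873 2.375
vertex -3.746 3.169 3.047
vertex -2.358 3.741 1.743
endloop
endfacet
facet normal 0.103 -0.804 0.585
outer loop
vertex -2.246 2.873 2.375
vertex -1.742 3.542 3.206
vertex -3.746 3.169 3.047
endloop
endfacet
facet normal 0.427 0.568 0.704
outer loop
vertex -3.242 3.839 3.877
vertex -1.742 3.542 3.206
vertex -3.354 4.707 3.245
endloop
endfacet
facet normal -0.104 0.804 -0.586
outer loop
vertex -1.854 4.411 2.573
vertex -2.358 3.741 1.743
vertex -3.354 4.707 3.245
endloop
endfacet
facet normal 0.427 0.568 0.704
outer loop
vertex -3.354 4.707 3.245
vertex -1.742 3.542 3.206
vertex -1.854 4.411 2.573
endloop
endfacet
facet normal 0.898 -0.177 -0.402
outer loop
vertex -1.854 4.411 2.573
vertex -2.246 2.873 2.375
vertex -2.358 3.741 1.743
endloop
endfacet
facet normal 0.898 -0.177 -0.402
outer loop
vertex -1.742 3.542 3.206
vertex -2.246 2.873 2.375
vertex -1.854 4.411 2.573
endloop
endfacet
facet normal 0.264 0.021 -0.964
outer loop
vertex 1.162 -2.562 -3.38
vertex 0.502 -3.327 -3.577
vertex 0.444 -2.299 -3.571
endloop
endfacet
facet normal 0.100 0.749 0.655
outer loop
vertex 1.162 -2.562 -3.38
vertex 0.444 -2.299 -3.571
vertex 0.158 -3.353 -2.323
endloop
endfacet
facet normal 0.264 0.021 -0.964
outer loop
vertex 0.444 -2.299 -3.571
vertex 0.502 -3.327 -3.577
vertex -0.241 -2.638 -3.766
endloop
endfacet
facet normal -0.495 0.717 0.492
outer loop
vertex 0.444 -2.299 -3.571
vertex -0.241 -2.638 -3.766
vertex 0.158 -3.353 -2.323
endloop
endfacet
facet normal 0.263 0.019 -0.964
outer loop
vertex -0.241 -2.638 -3.766
vertex 0.502 -3.327 -3.577
vertex -0.49 -3.381 -3.849
endloop
endfacet
facet normal -0.891 0.257 0.374
outer loop
vertex -0.241 -2.638 -3.766
vertex -0.49 -3.381 -3.849
vertex 0.158 -3.353 -2.323
endloop
endfacet
facet normal 0.263 0.019 -0.964
outer loop
vertex -0.49 -3.381 -3.849
vertex 0.502 -3.327 -3.577
vertex -0.159 -4.093 -3.773
endloop
endfacet
facet normal -0.857 -0.359 0.370
outer loop
vertex -0.49 -3.381 -3.849
vertex -0.159 -4.093 -3.773
vertex 0.158 -3.353 -2.323
endloop
endfacet
facet normal 0.264 0.019 -0.964
outer loop
vertex -0.159 -4.093 -3.773
vertex 0.502 -3.327 -3.577
vertex 0.559 -4.355 -3.582
endloop
endfacet
facet normal -0.411 -0.773 0.484
outer loop
vertex -0.159 -4.093 -3.773
vertex 0.559 -4.355 -3.582
vertex 0.158 -3.353 -2.323
endloop
endfacet
facet normal 0.264 0.019 -0.964
outer loop
vertex 0.559 -4.355 -3.582
vertex 0.502 -3.327 -3.577
vertex 1.244 -4.016 -3.388
endloop
endfacet
facet normal 0.183 -0.740 0.647
outer loop
vertex 0.559 -4.355 -3.582
vertex 1.244 -4.016 -3.388
vertex 0.158 -3.353 -2.323
endloop
endfacet
facet normal 0.264 0.020 -0.964
outer loop
vertex 1.244 -4.016 -3.388
vertex 0.502 -3.327 -3.577
vertex 1.493 -3.273 -3.304
endloop
endfacet
facet normal 0.579 -0.281 0.765
outer loop
vertex 1.244 -4.016 -3.388
vertex 1.493 -3.273 -3.304
vertex 0.158 -3.353 -2.323
endloop
endfacet
facet normal 0.265 0.020 -0.964
outer loop
vertex 1.493 -3.273 -3.304
vertex 0.502 -3.327 -3.577
vertex 1.162 -2.562 -3.38
endloop
endfacet
facet normal 0.545 0.336 0.769
outer loop
vertex 1.493 -3.273 -3.304
vertex 1.162 -2.562 -3.38
vertex 0.158 -3.353 -2.323
endloop
endfacet

endsolid


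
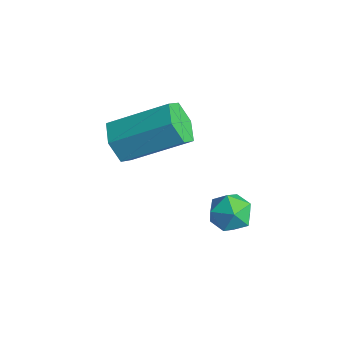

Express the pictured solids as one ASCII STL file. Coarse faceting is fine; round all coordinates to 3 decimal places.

solid 
facet normal -0.180 0.616 0.766
outer loop
vertex 2.026 3.129 -1.12
vertex 2.239 2.648 -0.683
vertex 2.685 3.098 -0.94
endloop
endfacet
facet normal -0.003 0.984 0.181
outer loop
vertex 2.026 3.129 -1.12
vertex 2.685 3.098 -0.94
vertex 2.514 3.217 -1.591
endloop
endfacet
facet normal -0.469 0.818 -0.334
outer loop
vertex 2.026 3.129 -1.12
vertex 2.514 3.217 -1.591
vertex 1.962 2.841 -1.736
endloop
endfacet
facet normal -0.935 0.348 -0.065
outer loop
vertex 2.026 3.129 -1.12
vertex 1.962 2.841 -1.736
vertex 1.792 2.489 -1.175
endloop
endfacet
facet normal -0.756 0.224 0.615
outer loop
vertex 2.026 3.129 -1.12
vertex 1.792 2.489 -1.175
vertex 2.239 2.648 -0.683
endloop
endfacet
facet normal 0.643 0.766 -0.029
outer loop
vertex 2.514 3.217 -1.591
vertex 2.685 3.098 -0.94
vertex 3.028 2.791 -1.445
endloop
endfacet
facet normal 0.356 0.172 0.919
outer loop
vertex 2.685 3.098 -0.94
vertex 2.239 2.648 -0.683
vertex 2.858 2.439 -0.884
endloop
endfacet
facet normal -0.576 -0.464 0.673
outer loop
vertex 2.239 2.648 -0.683
vertex 1.792 2.489 -1.175
vertex 2.306 2.063 -1.029
endloop
endfacet
facet normal -0.865 -0.263 -0.427
outer loop
vertex 1.792 2.489 -1.175
vertex 1.962 2.841 -1.736
vertex 2.135 2.182 -1.68
endloop
endfacet
facet normal -0.112 0.496 -0.861
outer loop
vertex 1.962 2.841 -1.736
vertex 2.514 3.217 -1.591
vertex 2.581 2.632 -1.937
endloop
endfacet
facet normal 0.935 -0.348 0.065
outer loop
vertex 2.794 2.151 -1.5
vertex 3.028 2.791 -1.445
vertex 2.858 2.439 -0.884
endloop
endfacet
facet normal 0.469 -0.818 0.334
outer loop
vertex 2.794 2.151 -1.5
vertex 2.858 2.439 -0.884
vertex 2.306 2.063 -1.029
endloop
endfacet
facet normal 0.003 -0.984 -0.181
outer loop
vertex 2.794 2.151 -1.5
vertex 2.306 2.063 -1.029
vertex 2.135 2.182 -1.68
endloop
endfacet
facet normal 0.180 -0.616 -0.766
outer loop
vertex 2.794 2.151 -1.5
vertex 2.135 2.182 -1.68
vertex 2.581 2.632 -1.937
endloop
endfacet
facet normal 0.756 -0.224 -0.615
outer loop
vertex 2.794 2.151 -1.5
vertex 2.581 2.632 -1.937
vertex 3.028 2.791 -1.445
endloop
endfacet
facet normal 0.865 0.263 0.427
outer loop
vertex 2.858 2.439 -0.884
vertex 3.028 2.791 -1.445
vertex 2.685 3.098 -0.94
endloop
endfacet
facet normal 0.112 -0.496 0.861
outer loop
vertex 2.306 2.063 -1.029
vertex 2.858 2.439 -0.884
vertex 2.239 2.648 -0.683
endloop
endfacet
facet normal -0.643 -0.766 0.029
outer loop
vertex 2.135 2.182 -1.68
vertex 2.306 2.063 -1.029
vertex 1.792 2.489 -1.175
endloop
endfacet
facet normal -0.356 -0.172 -0.919
outer loop
vertex 2.581 2.632 -1.937
vertex 2.135 2.182 -1.68
vertex 1.962 2.841 -1.736
endloop
endfacet
facet normal 0.576 0.464 -0.673
outer loop
vertex 3.028 2.791 -1.445
vertex 2.581 2.632 -1.937
vertex 2.514 3.217 -1.591
endloop
endfacet
facet normal -0.513 -0.714 -0.477
outer loop
vertex 0.402 0.836 0.362
vertex 0.061 0.672 0.974
vertex -0.215 1.167 0.53
endloop
endfacet
facet normal 0.052 0.528 -0.848
outer loop
vertex 0.402 0.836 0.362
vertex -0.215 1.167 0.53
vertex 1.361 2.171 1.253
endloop
endfacet
facet normal 0.052 0.528 -0.848
outer loop
vertex 1.361 2.171 1.253
vertex -0.215 1.167 0.53
vertex 0.744 2.502 1.421
endloop
endfacet
facet normal 0.513 0.714 0.476
outer loop
vertex 1.361 2.171 1.253
vertex 0.744 2.502 1.421
vertex 1.019 2.008 1.866
endloop
endfacet
facet normal -0.513 -0.714 -0.477
outer loop
vertex -0.215 1.167 0.53
vertex 0.061 0.672 0.974
vertex -0.556 1.003 1.142
endloop
endfacet
facet normal -0.716 0.662 -0.221
outer loop
vertex -0.215 1.167 0.53
vertex -0.556 1.003 1.142
vertex 0.744 2.502 1.421
endloop
endfacet
facet normal -0.715 0.662 -0.223
outer loop
vertex 0.744 2.502 1.421
vertex -0.556 1.003 1.142
vertex 0.402 2.339 2.033
endloop
endfacet
facet normal 0.512 0.714 0.477
outer loop
vertex 0.744 2.502 1.421
vertex 0.402 2.339 2.033
vertex 1.019 2.008 1.866
endloop
endfacet
facet normal -0.513 -0.714 -0.476
outer loop
vertex -0.556 1.003 1.142
vertex 0.061 0.672 0.974
vertex -0.281 0.509 1.587
endloop
endfacet
facet normal -0.769 0.135 0.625
outer loop
vertex -0.556 1.003 1.142
vertex -0.281 0.509 1.587
vertex 0.402 2.339 2.033
endloop
endfacet
facet normal -0.768 0.134 0.626
outer loop
vertex 0.402 2.339 2.033
vertex -0.281 0.509 1.587
vertex 0.678 1.844 2.478
endloop
endfacet
facet normal 0.512 0.714 0.477
outer loop
vertex 0.402 2.339 2.033
vertex 0.678 1.844 2.478
vertex 1.019 2.008 1.866
endloop
endfacet
facet normal -0.513 -0.714 -0.476
outer loop
vertex -0.281 0.509 1.587
vertex 0.061 0.672 0.974
vertex 0.336 0.178 1.419
endloop
endfacet
facet normal -0.052 -0.528 0.848
outer loop
vertex -0.281 0.509 1.587
vertex 0.336 0.178 1.419
vertex 0.678 1.844 2.478
endloop
endfacet
facet normal -0.052 -0.528 0.848
outer loop
vertex 0.678 1.844 2.478
vertex 0.336 0.178 1.419
vertex 1.295 1.513 2.31
endloop
endfacet
facet normal 0.513 0.714 0.477
outer loop
vertex 0.678 1.844 2.478
vertex 1.295 1.513 2.31
vertex 1.019 2.008 1.866
endloop
endfacet
facet normal -0.512 -0.714 -0.477
outer loop
vertex 0.336 0.178 1.419
vertex 0.061 0.672 0.974
vertex 0.678 0.341 0.807
endloop
endfacet
facet normal 0.715 -0.663 0.223
outer loop
vertex 0.336 0.178 1.419
vertex 0.678 0.341 0.807
vertex 1.295 1.513 2.31
endloop
endfacet
facet normal 0.716 -0.662 0.222
outer loop
vertex 1.295 1.513 2.31
vertex 0.678 0.341 0.807
vertex 1.636 1.677 1.698
endloop
endfacet
facet normal 0.513 0.714 0.477
outer loop
vertex 1.295 1.513 2.31
vertex 1.636 1.677 1.698
vertex 1.019 2.008 1.866
endloop
endfacet
facet normal -0.512 -0.714 -0.477
outer loop
vertex 0.678 0.341 0.807
vertex 0.061 0.672 0.974
vertex 0.402 0.836 0.362
endloop
endfacet
facet normal 0.769 -0.134 -0.626
outer loop
vertex 0.678 0.341 0.807
vertex 0.402 0.836 0.362
vertex 1.636 1.677 1.698
endloop
endfacet
facet normal 0.769 -0.135 -0.625
outer loop
vertex 1.636 1.677 1.698
vertex 0.402 0.836 0.362
vertex 1.361 2.171 1.253
endloop
endfacet
facet normal 0.513 0.714 0.476
outer loop
vertex 1.636 1.677 1.698
vertex 1.361 2.171 1.253
vertex 1.019 2.008 1.866
endloop
endfacet

endsolid


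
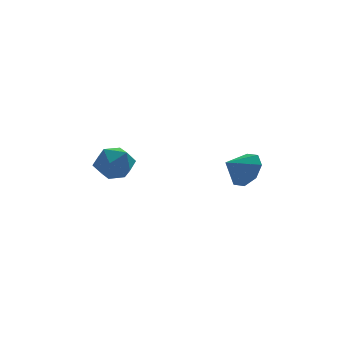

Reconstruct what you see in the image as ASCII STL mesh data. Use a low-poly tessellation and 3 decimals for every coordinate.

solid 
facet normal 0.803 0.273 -0.530
outer loop
vertex 4.298 1.154 1.038
vertex 3.716 1.832 0.506
vertex 4.279 1.873 1.379
endloop
endfacet
facet normal -0.013 -0.429 0.903
outer loop
vertex 4.298 1.154 1.038
vertex 4.279 1.873 1.379
vertex 2.704 1.488 1.174
endloop
endfacet
facet normal 0.803 0.273 -0.530
outer loop
vertex 4.279 1.873 1.379
vertex 3.716 1.832 0.506
vertex 3.93 2.568 1.208
endloop
endfacet
facet normal -0.165 0.157 0.974
outer loop
vertex 4.279 1.873 1.379
vertex 3.93 2.568 1.208
vertex 2.704 1.488 1.174
endloop
endfacet
facet normal 0.802 0.273 -0.531
outer loop
vertex 3.93 2.568 1.208
vertex 3.716 1.832 0.506
vertex 3.455 2.832 0.626
endloop
endfacet
facet normal -0.505 0.553 0.663
outer loop
vertex 3.93 2.568 1.208
vertex 3.455 2.832 0.626
vertex 2.704 1.488 1.174
endloop
endfacet
facet normal 0.802 0.273 -0.531
outer loop
vertex 3.455 2.832 0.626
vertex 3.716 1.832 0.506
vertex 3.133 2.51 -0.026
endloop
endfacet
facet normal -0.835 0.529 0.152
outer loop
vertex 3.455 2.832 0.626
vertex 3.133 2.51 -0.026
vertex 2.704 1.488 1.174
endloop
endfacet
facet normal 0.802 0.273 -0.531
outer loop
vertex 3.133 2.51 -0.026
vertex 3.716 1.832 0.506
vertex 3.152 1.791 -0.367
endloop
endfacet
facet normal -0.961 0.098 -0.260
outer loop
vertex 3.133 2.51 -0.026
vertex 3.152 1.791 -0.367
vertex 2.704 1.488 1.174
endloop
endfacet
facet normal 0.802 0.273 -0.531
outer loop
vertex 3.152 1.791 -0.367
vertex 3.716 1.832 0.506
vertex 3.501 1.096 -0.197
endloop
endfacet
facet normal -0.808 -0.487 -0.331
outer loop
vertex 3.152 1.791 -0.367
vertex 3.501 1.096 -0.197
vertex 2.704 1.488 1.174
endloop
endfacet
facet normal 0.802 0.273 -0.531
outer loop
vertex 3.501 1.096 -0.197
vertex 3.716 1.832 0.506
vertex 3.976 0.832 0.385
endloop
endfacet
facet normal -0.468 -0.884 -0.019
outer loop
vertex 3.501 1.096 -0.197
vertex 3.976 0.832 0.385
vertex 2.704 1.488 1.174
endloop
endfacet
facet normal 0.803 0.273 -0.530
outer loop
vertex 3.976 0.832 0.385
vertex 3.716 1.832 0.506
vertex 4.298 1.154 1.038
endloop
endfacet
facet normal -0.138 -0.860 0.492
outer loop
vertex 3.976 0.832 0.385
vertex 4.298 1.154 1.038
vertex 2.704 1.488 1.174
endloop
endfacet
facet normal 0.166 0.118 0.979
outer loop
vertex -1.886 2.776 1.911
vertex -2.705 2.134 2.127
vertex -1.729 1.731 2.01
endloop
endfacet
facet normal 0.774 0.174 0.609
outer loop
vertex -1.886 2.776 1.911
vertex -1.729 1.731 2.01
vertex -1.241 2.27 1.236
endloop
endfacet
facet normal 0.697 0.704 0.138
outer loop
vertex -1.886 2.776 1.911
vertex -1.241 2.27 1.236
vertex -1.915 3.008 0.875
endloop
endfacet
facet normal 0.042 0.975 0.217
outer loop
vertex -1.886 2.776 1.911
vertex -1.915 3.008 0.875
vertex -2.819 2.924 1.426
endloop
endfacet
facet normal -0.286 0.613 0.737
outer loop
vertex -1.886 2.776 1.911
vertex -2.819 2.924 1.426
vertex -2.705 2.134 2.127
endloop
endfacet
facet normal 0.867 -0.434 0.245
outer loop
vertex -1.241 2.27 1.236
vertex -1.729 1.731 2.01
vertex -1.661 1.316 1.034
endloop
endfacet
facet normal -0.116 -0.525 0.843
outer loop
vertex -1.729 1.731 2.01
vertex -2.705 2.134 2.127
vertex -2.565 1.232 1.585
endloop
endfacet
facet normal -0.848 0.278 0.451
outer loop
vertex -2.705 2.134 2.127
vertex -2.819 2.924 1.426
vertex -3.239 1.97 1.224
endloop
endfacet
facet normal -0.318 0.864 -0.390
outer loop
vertex -2.819 2.924 1.426
vertex -1.915 3.008 0.875
vertex -2.751 2.509 0.45
endloop
endfacet
facet normal 0.743 0.426 -0.517
outer loop
vertex -1.915 3.008 0.875
vertex -1.241 2.27 1.236
vertex -1.775 2.106 0.333
endloop
endfacet
facet normal -0.042 -0.975 -0.217
outer loop
vertex -2.594 1.464 0.549
vertex -1.661 1.316 1.034
vertex -2.565 1.232 1.585
endloop
endfacet
facet normal -0.697 -0.704 -0.138
outer loop
vertex -2.594 1.464 0.549
vertex -2.565 1.232 1.585
vertex -3.239 1.97 1.224
endloop
endfacet
facet normal -0.774 -0.174 -0.609
outer loop
vertex -2.594 1.464 0.549
vertex -3.239 1.97 1.224
vertex -2.751 2.509 0.45
endloop
endfacet
facet normal -0.166 -0.118 -0.979
outer loop
vertex -2.594 1.464 0.549
vertex -2.751 2.509 0.45
vertex -1.775 2.106 0.333
endloop
endfacet
facet normal 0.286 -0.613 -0.737
outer loop
vertex -2.594 1.464 0.549
vertex -1.775 2.106 0.333
vertex -1.661 1.316 1.034
endloop
endfacet
facet normal 0.318 -0.864 0.390
outer loop
vertex -2.565 1.232 1.585
vertex -1.661 1.316 1.034
vertex -1.729 1.731 2.01
endloop
endfacet
facet normal -0.743 -0.426 0.517
outer loop
vertex -3.239 1.97 1.224
vertex -2.565 1.232 1.585
vertex -2.705 2.134 2.127
endloop
endfacet
facet normal -0.867 0.434 -0.245
outer loop
vertex -2.751 2.509 0.45
vertex -3.239 1.97 1.224
vertex -2.819 2.924 1.426
endloop
endfacet
facet normal 0.116 0.525 -0.843
outer loop
vertex -1.775 2.106 0.333
vertex -2.751 2.509 0.45
vertex -1.915 3.008 0.875
endloop
endfacet
facet normal 0.848 -0.278 -0.451
outer loop
vertex -1.661 1.316 1.034
vertex -1.775 2.106 0.333
vertex -1.241 2.27 1.236
endloop
endfacet

endsolid


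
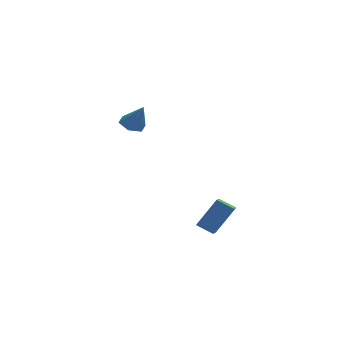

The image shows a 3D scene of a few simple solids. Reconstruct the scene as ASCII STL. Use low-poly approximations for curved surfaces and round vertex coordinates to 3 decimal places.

solid 
facet normal -0.562 -0.055 -0.826
outer loop
vertex 2.662 -2.689 -2.291
vertex 2.974 -1.988 -2.55
vertex 3.336 -3.147 -2.719
endloop
endfacet
facet normal -0.386 -0.866 0.319
outer loop
vertex 4.306 -3.052 -1.29
vertex 2.662 -2.689 -2.291
vertex 3.336 -3.147 -2.719
endloop
endfacet
facet normal -0.562 -0.055 -0.826
outer loop
vertex 3.336 -3.147 -2.719
vertex 2.974 -1.988 -2.55
vertex 3.648 -2.446 -2.978
endloop
endfacet
facet normal 0.733 -0.498 -0.464
outer loop
vertex 3.648 -2.446 -2.978
vertex 4.306 -3.052 -1.29
vertex 3.336 -3.147 -2.719
endloop
endfacet
facet normal -0.733 0.498 0.464
outer loop
vertex 2.662 -2.689 -2.291
vertex 3.944 -1.893 -1.121
vertex 2.974 -1.988 -2.55
endloop
endfacet
facet normal -0.386 -0.866 0.319
outer loop
vertex 3.632 -2.594 -0.862
vertex 2.662 -2.689 -2.291
vertex 4.306 -3.052 -1.29
endloop
endfacet
facet normal -0.733 0.498 0.464
outer loop
vertex 3.632 -2.594 -0.862
vertex 3.944 -1.893 -1.121
vertex 2.662 -2.689 -2.291
endloop
endfacet
facet normal 0.386 0.866 -0.319
outer loop
vertex 2.974 -1.988 -2.55
vertex 3.944 -1.893 -1.121
vertex 3.648 -2.446 -2.978
endloop
endfacet
facet normal 0.733 -0.498 -0.464
outer loop
vertex 4.618 -2.351 -1.549
vertex 4.306 -3.052 -1.29
vertex 3.648 -2.446 -2.978
endloop
endfacet
facet normal 0.386 0.866 -0.319
outer loop
vertex 3.648 -2.446 -2.978
vertex 3.944 -1.893 -1.121
vertex 4.618 -2.351 -1.549
endloop
endfacet
facet normal 0.562 0.055 0.826
outer loop
vertex 4.618 -2.351 -1.549
vertex 3.632 -2.594 -0.862
vertex 4.306 -3.052 -1.29
endloop
endfacet
facet normal 0.562 0.055 0.826
outer loop
vertex 3.944 -1.893 -1.121
vertex 3.632 -2.594 -0.862
vertex 4.618 -2.351 -1.549
endloop
endfacet
facet normal -0.303 0.386 -0.872
outer loop
vertex 1.915 4.151 1.503
vertex 1.239 4.052 1.694
vertex 1.567 4.662 1.85
endloop
endfacet
facet normal 0.870 0.381 0.312
outer loop
vertex 1.915 4.151 1.503
vertex 1.567 4.662 1.85
vertex 1.681 3.488 2.966
endloop
endfacet
facet normal -0.304 0.386 -0.871
outer loop
vertex 1.567 4.662 1.85
vertex 1.239 4.052 1.694
vertex 0.89 4.563 2.042
endloop
endfacet
facet normal 0.102 0.691 0.716
outer loop
vertex 1.567 4.662 1.85
vertex 0.89 4.563 2.042
vertex 1.681 3.488 2.966
endloop
endfacet
facet normal -0.302 0.387 -0.871
outer loop
vertex 0.89 4.563 2.042
vertex 1.239 4.052 1.694
vertex 0.562 3.953 1.885
endloop
endfacet
facet normal -0.651 0.159 0.742
outer loop
vertex 0.89 4.563 2.042
vertex 0.562 3.953 1.885
vertex 1.681 3.488 2.966
endloop
endfacet
facet normal -0.302 0.386 -0.872
outer loop
vertex 0.562 3.953 1.885
vertex 1.239 4.052 1.694
vertex 0.911 3.442 1.538
endloop
endfacet
facet normal -0.635 -0.681 0.364
outer loop
vertex 0.562 3.953 1.885
vertex 0.911 3.442 1.538
vertex 1.681 3.488 2.966
endloop
endfacet
facet normal -0.304 0.386 -0.871
outer loop
vertex 0.911 3.442 1.538
vertex 1.239 4.052 1.694
vertex 1.588 3.541 1.346
endloop
endfacet
facet normal 0.133 -0.990 -0.040
outer loop
vertex 0.911 3.442 1.538
vertex 1.588 3.541 1.346
vertex 1.681 3.488 2.966
endloop
endfacet
facet normal -0.303 0.387 -0.871
outer loop
vertex 1.588 3.541 1.346
vertex 1.239 4.052 1.694
vertex 1.915 4.151 1.503
endloop
endfacet
facet normal 0.886 -0.458 -0.066
outer loop
vertex 1.588 3.541 1.346
vertex 1.915 4.151 1.503
vertex 1.681 3.488 2.966
endloop
endfacet

endsolid


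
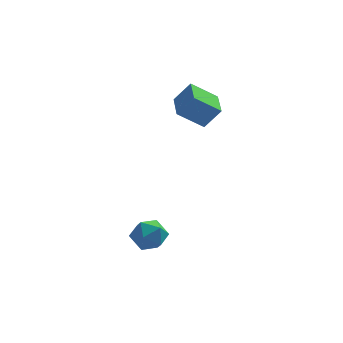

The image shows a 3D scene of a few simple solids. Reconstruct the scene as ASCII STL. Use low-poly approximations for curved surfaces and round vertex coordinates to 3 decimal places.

solid 
facet normal -0.835 0.242 0.494
outer loop
vertex 0.336 -0.574 -2.993
vertex -0.029 -1.513 -3.15
vertex 0.522 -1.313 -2.316
endloop
endfacet
facet normal -0.278 0.610 0.742
outer loop
vertex 0.336 -0.574 -2.993
vertex 0.522 -1.313 -2.316
vertex 1.262 -0.661 -2.575
endloop
endfacet
facet normal 0.002 0.980 0.199
outer loop
vertex 0.336 -0.574 -2.993
vertex 1.262 -0.661 -2.575
vertex 1.168 -0.459 -3.571
endloop
endfacet
facet normal -0.383 0.840 -0.384
outer loop
vertex 0.336 -0.574 -2.993
vertex 1.168 -0.459 -3.571
vertex 0.37 -0.985 -3.926
endloop
endfacet
facet normal -0.901 0.384 -0.202
outer loop
vertex 0.336 -0.574 -2.993
vertex 0.37 -0.985 -3.926
vertex -0.029 -1.513 -3.15
endloop
endfacet
facet normal 0.213 0.143 0.967
outer loop
vertex 1.262 -0.661 -2.575
vertex 0.522 -1.313 -2.316
vertex 1.47 -1.655 -2.474
endloop
endfacet
facet normal -0.690 -0.453 0.565
outer loop
vertex 0.522 -1.313 -2.316
vertex -0.029 -1.513 -3.15
vertex 0.672 -2.181 -2.829
endloop
endfacet
facet normal -0.796 -0.224 -0.562
outer loop
vertex -0.029 -1.513 -3.15
vertex 0.37 -0.985 -3.926
vertex 0.578 -1.979 -3.825
endloop
endfacet
facet normal 0.043 0.514 -0.857
outer loop
vertex 0.37 -0.985 -3.926
vertex 1.168 -0.459 -3.571
vertex 1.318 -1.327 -4.084
endloop
endfacet
facet normal 0.666 0.741 0.087
outer loop
vertex 1.168 -0.459 -3.571
vertex 1.262 -0.661 -2.575
vertex 1.869 -1.127 -3.25
endloop
endfacet
facet normal 0.383 -0.840 0.384
outer loop
vertex 1.504 -2.066 -3.407
vertex 1.47 -1.655 -2.474
vertex 0.672 -2.181 -2.829
endloop
endfacet
facet normal -0.002 -0.980 -0.199
outer loop
vertex 1.504 -2.066 -3.407
vertex 0.672 -2.181 -2.829
vertex 0.578 -1.979 -3.825
endloop
endfacet
facet normal 0.278 -0.610 -0.742
outer loop
vertex 1.504 -2.066 -3.407
vertex 0.578 -1.979 -3.825
vertex 1.318 -1.327 -4.084
endloop
endfacet
facet normal 0.835 -0.242 -0.494
outer loop
vertex 1.504 -2.066 -3.407
vertex 1.318 -1.327 -4.084
vertex 1.869 -1.127 -3.25
endloop
endfacet
facet normal 0.901 -0.384 0.202
outer loop
vertex 1.504 -2.066 -3.407
vertex 1.869 -1.127 -3.25
vertex 1.47 -1.655 -2.474
endloop
endfacet
facet normal -0.043 -0.514 0.857
outer loop
vertex 0.672 -2.181 -2.829
vertex 1.47 -1.655 -2.474
vertex 0.522 -1.313 -2.316
endloop
endfacet
facet normal -0.666 -0.741 -0.087
outer loop
vertex 0.578 -1.979 -3.825
vertex 0.672 -2.181 -2.829
vertex -0.029 -1.513 -3.15
endloop
endfacet
facet normal -0.213 -0.143 -0.967
outer loop
vertex 1.318 -1.327 -4.084
vertex 0.578 -1.979 -3.825
vertex 0.37 -0.985 -3.926
endloop
endfacet
facet normal 0.690 0.453 -0.565
outer loop
vertex 1.869 -1.127 -3.25
vertex 1.318 -1.327 -4.084
vertex 1.168 -0.459 -3.571
endloop
endfacet
facet normal 0.796 0.224 0.562
outer loop
vertex 1.47 -1.655 -2.474
vertex 1.869 -1.127 -3.25
vertex 1.262 -0.661 -2.575
endloop
endfacet
facet normal -0.793 -0.117 0.597
outer loop
vertex 3.004 2.883 3.958
vertex 2.827 4.601 4.058
vertex 2.164 2.861 2.838
endloop
endfacet
facet normal 0.103 -0.993 -0.057
outer loop
vertex 3.513 3.059 1.822
vertex 3.004 2.883 3.958
vertex 2.164 2.861 2.838
endloop
endfacet
facet normal -0.793 -0.117 0.597
outer loop
vertex 2.164 2.861 2.838
vertex 2.827 4.601 4.058
vertex 1.987 4.579 2.938
endloop
endfacet
facet normal -0.600 -0.015 -0.800
outer loop
vertex 1.987 4.579 2.938
vertex 3.513 3.059 1.822
vertex 2.164 2.861 2.838
endloop
endfacet
facet normal 0.600 0.015 0.800
outer loop
vertex 3.004 2.883 3.958
vertex 4.176 4.799 3.042
vertex 2.827 4.601 4.058
endloop
endfacet
facet normal 0.103 -0.993 -0.057
outer loop
vertex 4.353 3.081 2.942
vertex 3.004 2.883 3.958
vertex 3.513 3.059 1.822
endloop
endfacet
facet normal 0.600 0.015 0.800
outer loop
vertex 4.353 3.081 2.942
vertex 4.176 4.799 3.042
vertex 3.004 2.883 3.958
endloop
endfacet
facet normal -0.103 0.993 0.057
outer loop
vertex 2.827 4.601 4.058
vertex 4.176 4.799 3.042
vertex 1.987 4.579 2.938
endloop
endfacet
facet normal -0.600 -0.015 -0.800
outer loop
vertex 3.336 4.777 1.922
vertex 3.513 3.059 1.822
vertex 1.987 4.579 2.938
endloop
endfacet
facet normal -0.103 0.993 0.057
outer loop
vertex 1.987 4.579 2.938
vertex 4.176 4.799 3.042
vertex 3.336 4.777 1.922
endloop
endfacet
facet normal 0.793 0.117 -0.597
outer loop
vertex 3.336 4.777 1.922
vertex 4.353 3.081 2.942
vertex 3.513 3.059 1.822
endloop
endfacet
facet normal 0.793 0.117 -0.597
outer loop
vertex 4.176 4.799 3.042
vertex 4.353 3.081 2.942
vertex 3.336 4.777 1.922
endloop
endfacet

endsolid


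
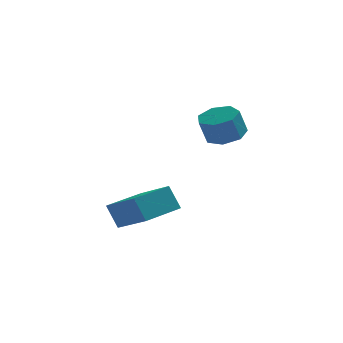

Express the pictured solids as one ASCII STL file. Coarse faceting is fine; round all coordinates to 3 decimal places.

solid 
facet normal -0.559 0.691 -0.459
outer loop
vertex -1.072 1.935 -3.097
vertex 0.122 3.016 -2.923
vertex -0.669 1.64 -4.031
endloop
endfacet
facet normal -0.737 -0.667 -0.107
outer loop
vertex 0.298 0.444 -3.237
vertex -1.072 1.935 -3.097
vertex -0.669 1.64 -4.031
endloop
endfacet
facet normal -0.558 0.691 -0.460
outer loop
vertex -0.669 1.64 -4.031
vertex 0.122 3.016 -2.923
vertex 0.526 2.72 -3.858
endloop
endfacet
facet normal 0.380 -0.279 -0.882
outer loop
vertex 0.526 2.72 -3.858
vertex 0.298 0.444 -3.237
vertex -0.669 1.64 -4.031
endloop
endfacet
facet normal -0.380 0.278 0.882
outer loop
vertex -1.072 1.935 -3.097
vertex 1.089 1.82 -2.129
vertex 0.122 3.016 -2.923
endloop
endfacet
facet normal -0.737 -0.667 -0.107
outer loop
vertex -0.106 0.74 -2.302
vertex -1.072 1.935 -3.097
vertex 0.298 0.444 -3.237
endloop
endfacet
facet normal -0.380 0.279 0.882
outer loop
vertex -0.106 0.74 -2.302
vertex 1.089 1.82 -2.129
vertex -1.072 1.935 -3.097
endloop
endfacet
facet normal 0.737 0.667 0.107
outer loop
vertex 0.122 3.016 -2.923
vertex 1.089 1.82 -2.129
vertex 0.526 2.72 -3.858
endloop
endfacet
facet normal 0.381 -0.279 -0.882
outer loop
vertex 1.492 1.525 -3.063
vertex 0.298 0.444 -3.237
vertex 0.526 2.72 -3.858
endloop
endfacet
facet normal 0.737 0.667 0.107
outer loop
vertex 0.526 2.72 -3.858
vertex 1.089 1.82 -2.129
vertex 1.492 1.525 -3.063
endloop
endfacet
facet normal 0.558 -0.691 0.460
outer loop
vertex 1.492 1.525 -3.063
vertex -0.106 0.74 -2.302
vertex 0.298 0.444 -3.237
endloop
endfacet
facet normal 0.558 -0.691 0.459
outer loop
vertex 1.089 1.82 -2.129
vertex -0.106 0.74 -2.302
vertex 1.492 1.525 -3.063
endloop
endfacet
facet normal 0.287 0.224 -0.932
outer loop
vertex 3.475 0.651 0.468
vertex 3.017 1.245 0.47
vertex 3.736 1.207 0.682
endloop
endfacet
facet normal 0.870 -0.468 0.155
outer loop
vertex 3.475 0.651 0.468
vertex 3.736 1.207 0.682
vertex 3.18 0.42 1.428
endloop
endfacet
facet normal 0.870 -0.467 0.155
outer loop
vertex 3.18 0.42 1.428
vertex 3.736 1.207 0.682
vertex 3.441 0.977 1.642
endloop
endfacet
facet normal -0.287 -0.223 0.932
outer loop
vertex 3.18 0.42 1.428
vertex 3.441 0.977 1.642
vertex 2.723 1.015 1.43
endloop
endfacet
facet normal 0.286 0.225 -0.931
outer loop
vertex 3.736 1.207 0.682
vertex 3.017 1.245 0.47
vertex 3.456 1.792 0.737
endloop
endfacet
facet normal 0.856 0.377 0.353
outer loop
vertex 3.736 1.207 0.682
vertex 3.456 1.792 0.737
vertex 3.441 0.977 1.642
endloop
endfacet
facet normal 0.856 0.377 0.354
outer loop
vertex 3.441 0.977 1.642
vertex 3.456 1.792 0.737
vertex 3.161 1.562 1.696
endloop
endfacet
facet normal -0.287 -0.223 0.932
outer loop
vertex 3.441 0.977 1.642
vertex 3.161 1.562 1.696
vertex 2.723 1.015 1.43
endloop
endfacet
facet normal 0.287 0.225 -0.931
outer loop
vertex 3.456 1.792 0.737
vertex 3.017 1.245 0.47
vertex 2.846 1.965 0.591
endloop
endfacet
facet normal 0.198 0.938 0.286
outer loop
vertex 3.456 1.792 0.737
vertex 2.846 1.965 0.591
vertex 3.161 1.562 1.696
endloop
endfacet
facet normal 0.198 0.938 0.286
outer loop
vertex 3.161 1.562 1.696
vertex 2.846 1.965 0.591
vertex 2.551 1.735 1.55
endloop
endfacet
facet normal -0.286 -0.224 0.932
outer loop
vertex 3.161 1.562 1.696
vertex 2.551 1.735 1.55
vertex 2.723 1.015 1.43
endloop
endfacet
facet normal 0.287 0.225 -0.931
outer loop
vertex 2.846 1.965 0.591
vertex 3.017 1.245 0.47
vertex 2.365 1.596 0.354
endloop
endfacet
facet normal -0.609 0.793 0.003
outer loop
vertex 2.846 1.965 0.591
vertex 2.365 1.596 0.354
vertex 2.551 1.735 1.55
endloop
endfacet
facet normal -0.609 0.793 0.003
outer loop
vertex 2.551 1.735 1.55
vertex 2.365 1.596 0.354
vertex 2.07 1.366 1.314
endloop
endfacet
facet normal -0.286 -0.224 0.932
outer loop
vertex 2.551 1.735 1.55
vertex 2.07 1.366 1.314
vertex 2.723 1.015 1.43
endloop
endfacet
facet normal 0.286 0.224 -0.932
outer loop
vertex 2.365 1.596 0.354
vertex 3.017 1.245 0.47
vertex 2.375 0.963 0.205
endloop
endfacet
facet normal -0.958 0.051 -0.282
outer loop
vertex 2.365 1.596 0.354
vertex 2.375 0.963 0.205
vertex 2.07 1.366 1.314
endloop
endfacet
facet normal -0.958 0.051 -0.282
outer loop
vertex 2.07 1.366 1.314
vertex 2.375 0.963 0.205
vertex 2.08 0.732 1.165
endloop
endfacet
facet normal -0.286 -0.224 0.932
outer loop
vertex 2.07 1.366 1.314
vertex 2.08 0.732 1.165
vertex 2.723 1.015 1.43
endloop
endfacet
facet normal 0.286 0.223 -0.932
outer loop
vertex 2.375 0.963 0.205
vertex 3.017 1.245 0.47
vertex 2.869 0.542 0.256
endloop
endfacet
facet normal -0.585 -0.729 -0.355
outer loop
vertex 2.375 0.963 0.205
vertex 2.869 0.542 0.256
vertex 2.08 0.732 1.165
endloop
endfacet
facet normal -0.585 -0.729 -0.356
outer loop
vertex 2.08 0.732 1.165
vertex 2.869 0.542 0.256
vertex 2.574 0.311 1.215
endloop
endfacet
facet normal -0.285 -0.224 0.932
outer loop
vertex 2.08 0.732 1.165
vertex 2.574 0.311 1.215
vertex 2.723 1.015 1.43
endloop
endfacet
facet normal 0.286 0.224 -0.932
outer loop
vertex 2.869 0.542 0.256
vertex 3.017 1.245 0.47
vertex 3.475 0.651 0.468
endloop
endfacet
facet normal 0.229 -0.960 -0.161
outer loop
vertex 2.869 0.542 0.256
vertex 3.475 0.651 0.468
vertex 2.574 0.311 1.215
endloop
endfacet
facet normal 0.229 -0.960 -0.161
outer loop
vertex 2.574 0.311 1.215
vertex 3.475 0.651 0.468
vertex 3.18 0.42 1.428
endloop
endfacet
facet normal -0.287 -0.224 0.931
outer loop
vertex 2.574 0.311 1.215
vertex 3.18 0.42 1.428
vertex 2.723 1.015 1.43
endloop
endfacet

endsolid
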